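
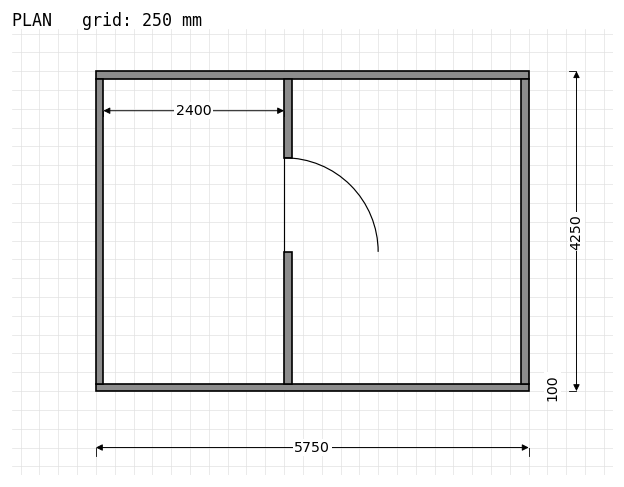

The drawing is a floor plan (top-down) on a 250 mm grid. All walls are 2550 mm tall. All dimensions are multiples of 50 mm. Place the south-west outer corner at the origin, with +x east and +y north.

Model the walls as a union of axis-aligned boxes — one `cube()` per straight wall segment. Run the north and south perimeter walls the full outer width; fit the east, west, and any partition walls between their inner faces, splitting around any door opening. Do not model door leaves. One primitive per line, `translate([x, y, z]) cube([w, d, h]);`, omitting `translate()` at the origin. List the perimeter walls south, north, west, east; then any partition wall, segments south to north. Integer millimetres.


cube([5750, 100, 2550]);
translate([0, 4150, 0]) cube([5750, 100, 2550]);
translate([0, 100, 0]) cube([100, 4050, 2550]);
translate([5650, 100, 0]) cube([100, 4050, 2550]);
translate([2500, 100, 0]) cube([100, 1750, 2550]);
translate([2500, 3100, 0]) cube([100, 1050, 2550]);


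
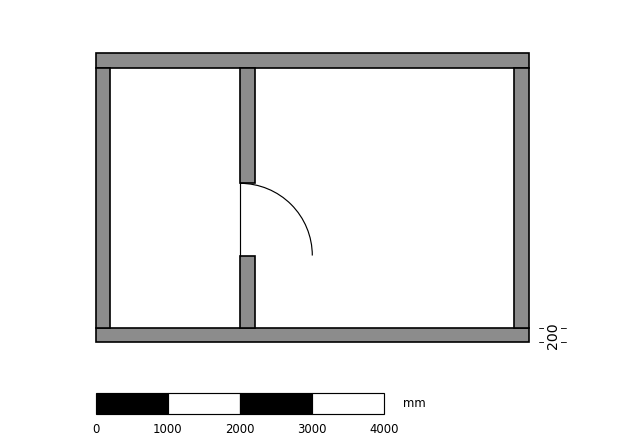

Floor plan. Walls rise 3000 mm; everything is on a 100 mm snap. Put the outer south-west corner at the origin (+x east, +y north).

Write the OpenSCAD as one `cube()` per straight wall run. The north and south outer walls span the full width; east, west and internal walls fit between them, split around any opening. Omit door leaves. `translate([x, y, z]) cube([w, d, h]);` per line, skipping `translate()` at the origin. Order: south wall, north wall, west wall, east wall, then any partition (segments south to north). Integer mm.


cube([6000, 200, 3000]);
translate([0, 3800, 0]) cube([6000, 200, 3000]);
translate([0, 200, 0]) cube([200, 3600, 3000]);
translate([5800, 200, 0]) cube([200, 3600, 3000]);
translate([2000, 200, 0]) cube([200, 1000, 3000]);
translate([2000, 2200, 0]) cube([200, 1600, 3000]);


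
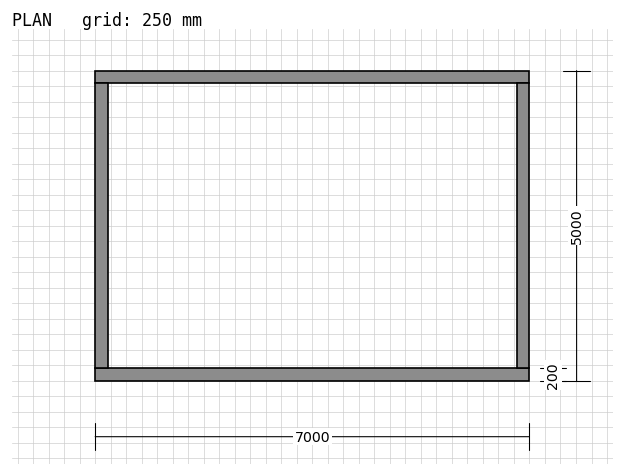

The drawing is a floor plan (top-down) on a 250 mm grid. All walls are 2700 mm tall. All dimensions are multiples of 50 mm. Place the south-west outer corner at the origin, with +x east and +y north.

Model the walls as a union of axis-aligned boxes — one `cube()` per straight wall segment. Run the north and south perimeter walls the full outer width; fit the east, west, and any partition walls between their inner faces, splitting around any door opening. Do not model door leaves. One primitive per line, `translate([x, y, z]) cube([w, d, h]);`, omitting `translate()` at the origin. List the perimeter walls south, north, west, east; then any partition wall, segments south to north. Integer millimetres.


cube([7000, 200, 2700]);
translate([0, 4800, 0]) cube([7000, 200, 2700]);
translate([0, 200, 0]) cube([200, 4600, 2700]);
translate([6800, 200, 0]) cube([200, 4600, 2700]);


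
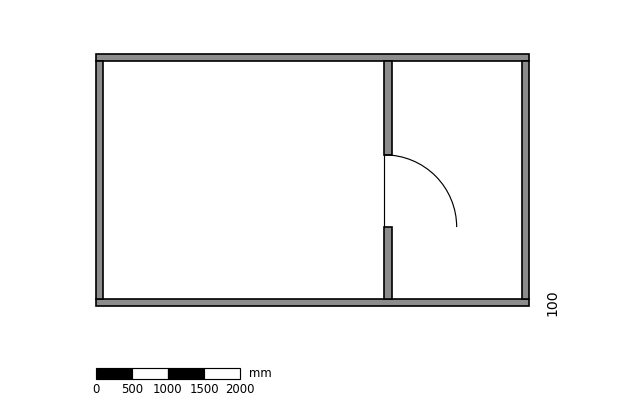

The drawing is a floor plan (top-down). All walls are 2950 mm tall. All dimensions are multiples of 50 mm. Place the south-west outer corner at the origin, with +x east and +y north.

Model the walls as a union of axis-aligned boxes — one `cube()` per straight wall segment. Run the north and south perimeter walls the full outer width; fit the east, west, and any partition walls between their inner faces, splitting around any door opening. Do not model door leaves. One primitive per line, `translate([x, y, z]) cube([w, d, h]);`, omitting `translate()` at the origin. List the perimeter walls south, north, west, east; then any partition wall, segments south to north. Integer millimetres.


cube([6000, 100, 2950]);
translate([0, 3400, 0]) cube([6000, 100, 2950]);
translate([0, 100, 0]) cube([100, 3300, 2950]);
translate([5900, 100, 0]) cube([100, 3300, 2950]);
translate([4000, 100, 0]) cube([100, 1000, 2950]);
translate([4000, 2100, 0]) cube([100, 1300, 2950]);


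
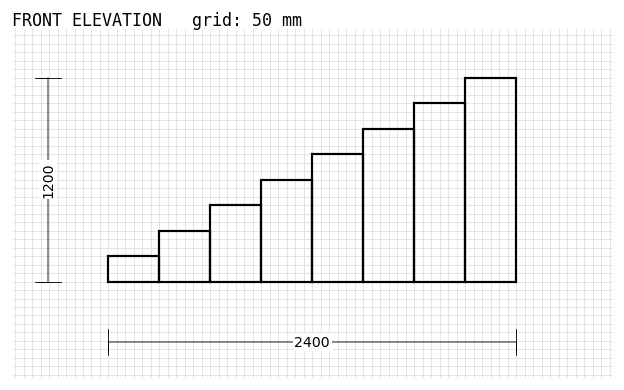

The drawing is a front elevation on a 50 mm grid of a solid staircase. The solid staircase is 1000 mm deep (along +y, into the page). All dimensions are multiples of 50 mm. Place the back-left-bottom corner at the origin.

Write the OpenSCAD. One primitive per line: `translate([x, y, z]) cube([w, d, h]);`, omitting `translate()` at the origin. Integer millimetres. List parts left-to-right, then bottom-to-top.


cube([300, 1000, 150]);
translate([300, 0, 0]) cube([300, 1000, 300]);
translate([600, 0, 0]) cube([300, 1000, 450]);
translate([900, 0, 0]) cube([300, 1000, 600]);
translate([1200, 0, 0]) cube([300, 1000, 750]);
translate([1500, 0, 0]) cube([300, 1000, 900]);
translate([1800, 0, 0]) cube([300, 1000, 1050]);
translate([2100, 0, 0]) cube([300, 1000, 1200]);


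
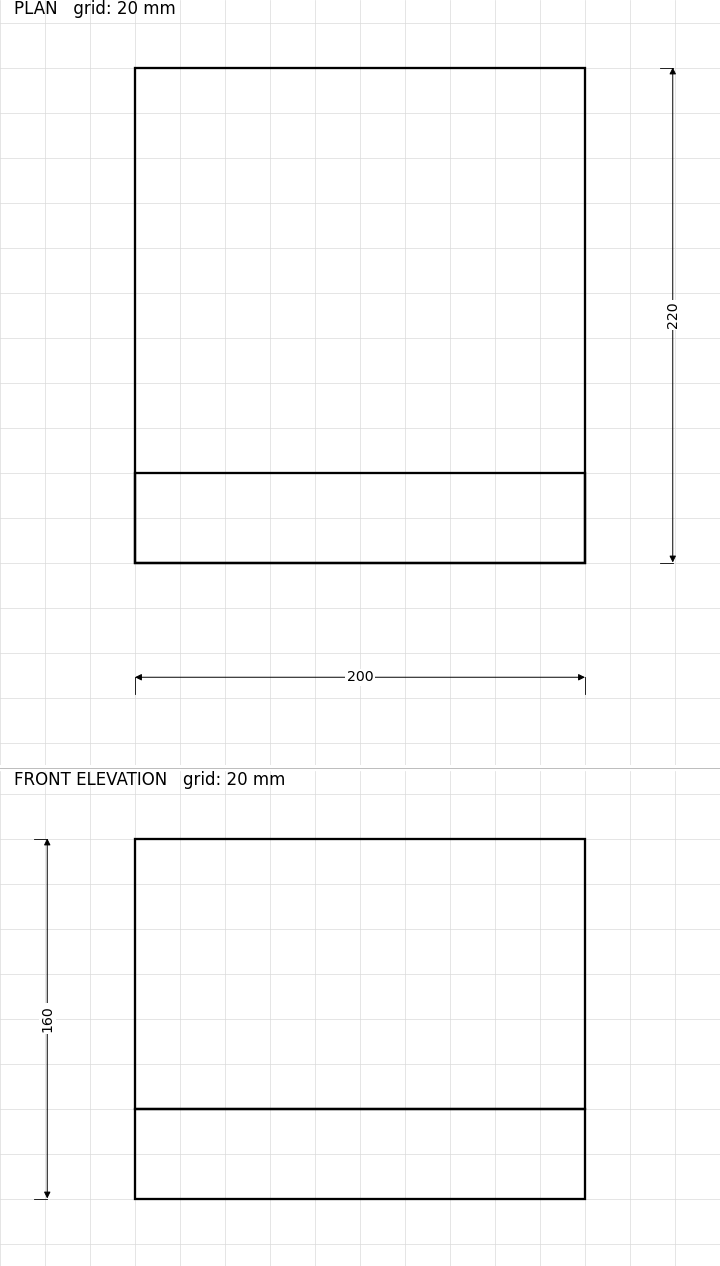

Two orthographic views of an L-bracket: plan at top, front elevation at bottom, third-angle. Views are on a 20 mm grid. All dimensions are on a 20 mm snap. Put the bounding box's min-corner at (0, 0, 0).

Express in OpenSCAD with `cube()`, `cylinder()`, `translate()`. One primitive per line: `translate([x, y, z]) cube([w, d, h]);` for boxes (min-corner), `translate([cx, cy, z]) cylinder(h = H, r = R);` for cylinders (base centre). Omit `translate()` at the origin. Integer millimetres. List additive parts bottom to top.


cube([200, 220, 40]);
translate([0, 0, 40]) cube([200, 40, 120]);


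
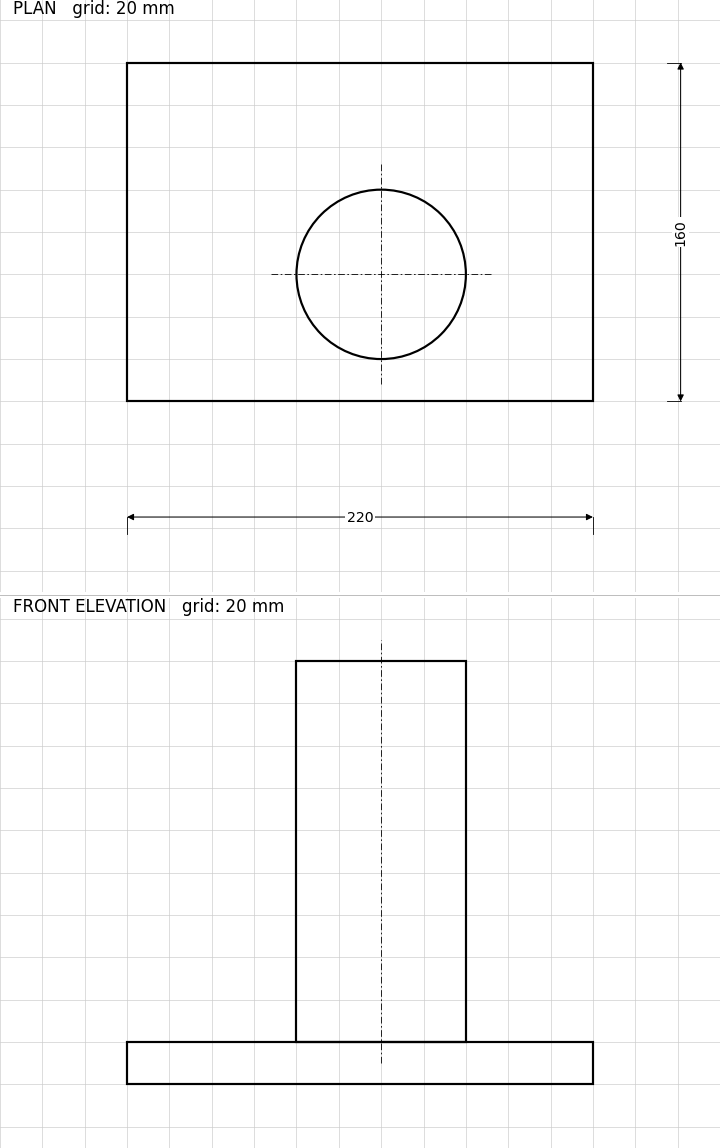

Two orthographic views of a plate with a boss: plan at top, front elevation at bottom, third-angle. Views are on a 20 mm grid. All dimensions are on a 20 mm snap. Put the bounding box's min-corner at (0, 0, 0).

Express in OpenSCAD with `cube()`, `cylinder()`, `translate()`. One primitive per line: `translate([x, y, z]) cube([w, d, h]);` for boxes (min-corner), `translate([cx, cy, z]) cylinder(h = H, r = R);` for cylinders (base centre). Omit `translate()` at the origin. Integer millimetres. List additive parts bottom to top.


cube([220, 160, 20]);
translate([120, 60, 20]) cylinder(h = 180, r = 40);


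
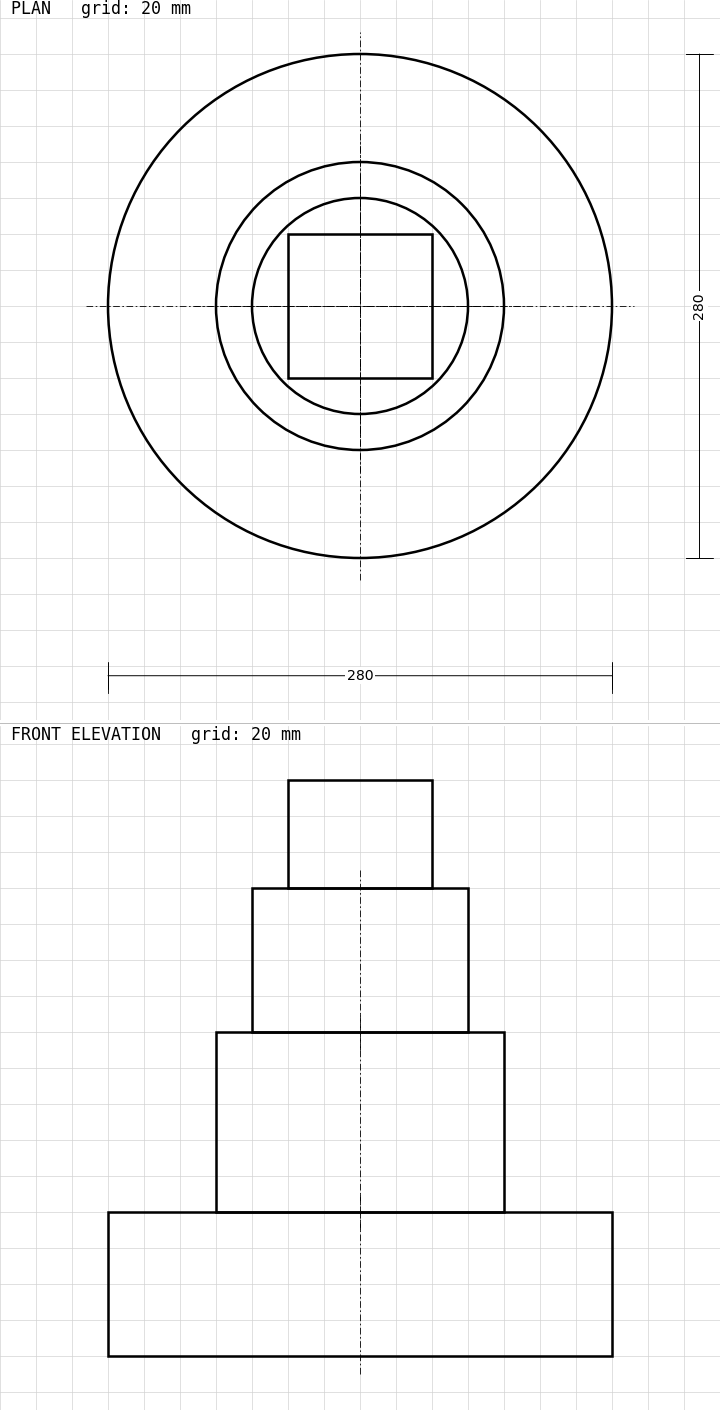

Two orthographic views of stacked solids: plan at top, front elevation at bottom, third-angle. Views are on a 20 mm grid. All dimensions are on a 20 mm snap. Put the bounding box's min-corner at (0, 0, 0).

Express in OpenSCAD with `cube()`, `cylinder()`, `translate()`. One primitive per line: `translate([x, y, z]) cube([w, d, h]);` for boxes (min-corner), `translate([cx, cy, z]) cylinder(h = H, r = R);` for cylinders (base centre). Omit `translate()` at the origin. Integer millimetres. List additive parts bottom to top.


translate([140, 140, 0]) cylinder(h = 80, r = 140);
translate([140, 140, 80]) cylinder(h = 100, r = 80);
translate([140, 140, 180]) cylinder(h = 80, r = 60);
translate([100, 100, 260]) cube([80, 80, 60]);


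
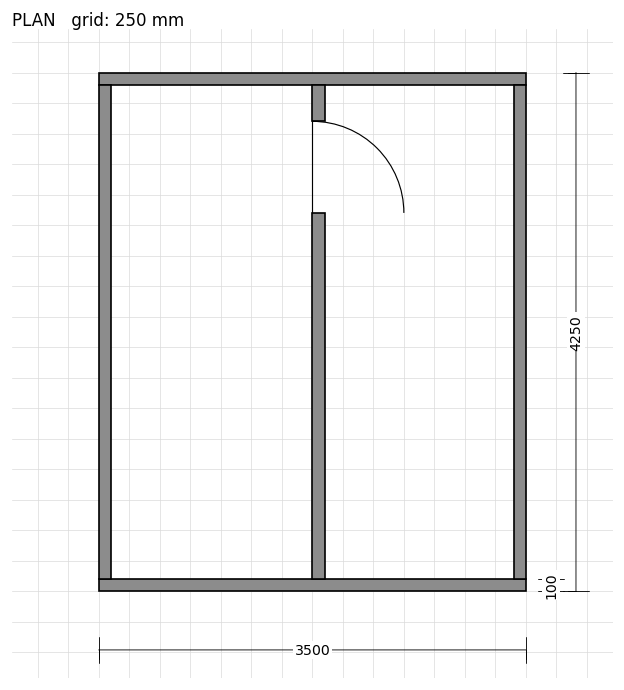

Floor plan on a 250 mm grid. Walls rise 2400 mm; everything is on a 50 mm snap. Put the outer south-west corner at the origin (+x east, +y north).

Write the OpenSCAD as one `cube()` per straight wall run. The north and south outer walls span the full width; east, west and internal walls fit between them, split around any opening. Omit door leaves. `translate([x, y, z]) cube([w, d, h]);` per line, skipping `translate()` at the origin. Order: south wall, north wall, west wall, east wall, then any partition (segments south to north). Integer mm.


cube([3500, 100, 2400]);
translate([0, 4150, 0]) cube([3500, 100, 2400]);
translate([0, 100, 0]) cube([100, 4050, 2400]);
translate([3400, 100, 0]) cube([100, 4050, 2400]);
translate([1750, 100, 0]) cube([100, 3000, 2400]);
translate([1750, 3850, 0]) cube([100, 300, 2400]);


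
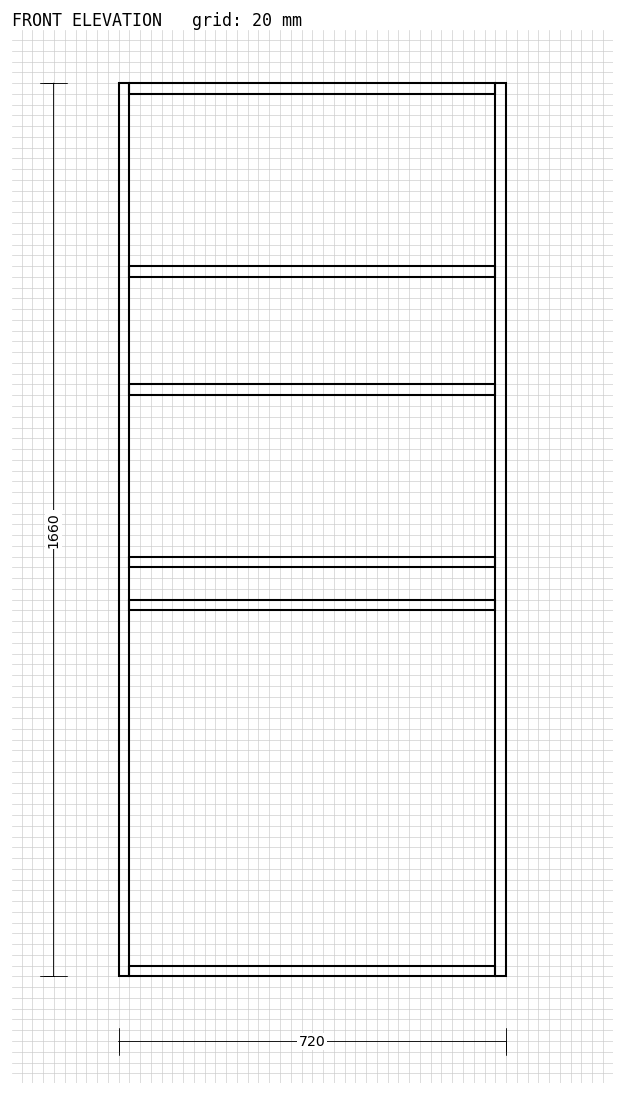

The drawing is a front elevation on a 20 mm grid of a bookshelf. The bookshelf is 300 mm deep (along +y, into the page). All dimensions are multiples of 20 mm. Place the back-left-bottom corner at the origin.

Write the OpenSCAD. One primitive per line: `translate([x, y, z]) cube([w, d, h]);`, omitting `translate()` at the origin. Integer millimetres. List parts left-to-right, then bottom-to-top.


cube([20, 300, 1660]);
translate([20, 0, 0]) cube([680, 300, 20]);
translate([20, 0, 680]) cube([680, 300, 20]);
translate([20, 0, 760]) cube([680, 300, 20]);
translate([20, 0, 1080]) cube([680, 300, 20]);
translate([20, 0, 1300]) cube([680, 300, 20]);
translate([20, 0, 1640]) cube([680, 300, 20]);
translate([700, 0, 0]) cube([20, 300, 1660]);


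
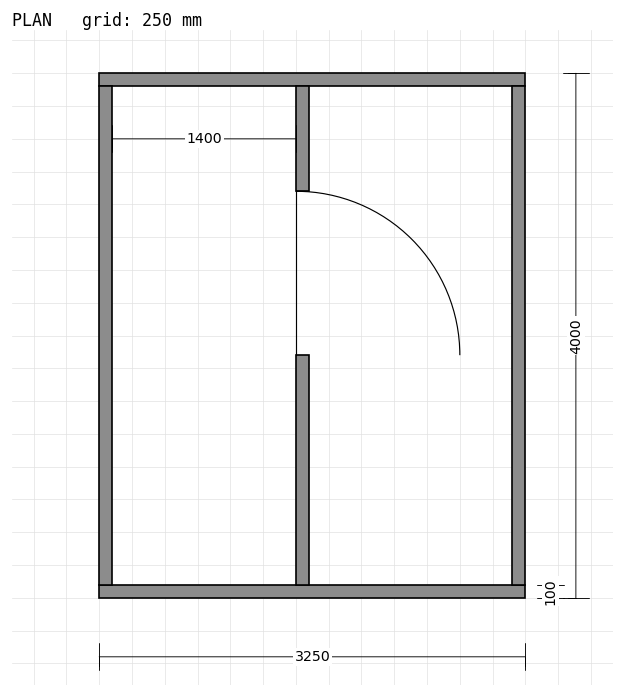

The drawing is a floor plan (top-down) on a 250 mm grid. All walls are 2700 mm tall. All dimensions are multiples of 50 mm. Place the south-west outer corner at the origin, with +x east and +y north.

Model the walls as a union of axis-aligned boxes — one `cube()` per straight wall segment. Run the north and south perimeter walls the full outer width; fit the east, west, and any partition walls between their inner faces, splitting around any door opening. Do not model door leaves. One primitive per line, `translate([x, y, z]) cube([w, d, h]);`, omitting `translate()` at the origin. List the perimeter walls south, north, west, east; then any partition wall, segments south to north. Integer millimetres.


cube([3250, 100, 2700]);
translate([0, 3900, 0]) cube([3250, 100, 2700]);
translate([0, 100, 0]) cube([100, 3800, 2700]);
translate([3150, 100, 0]) cube([100, 3800, 2700]);
translate([1500, 100, 0]) cube([100, 1750, 2700]);
translate([1500, 3100, 0]) cube([100, 800, 2700]);


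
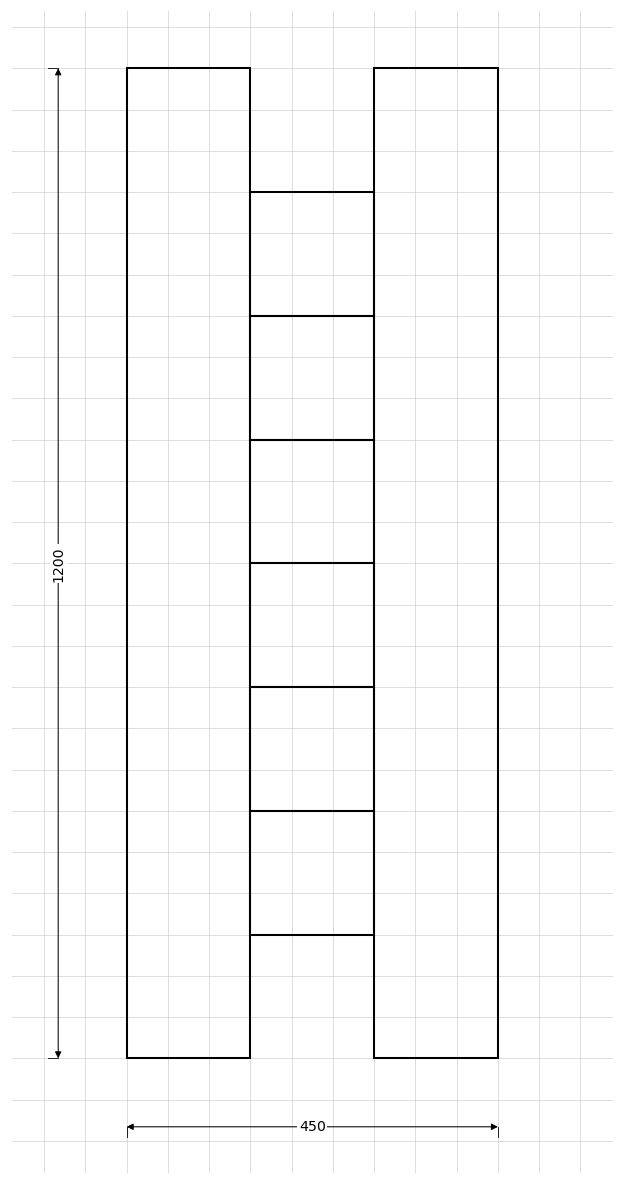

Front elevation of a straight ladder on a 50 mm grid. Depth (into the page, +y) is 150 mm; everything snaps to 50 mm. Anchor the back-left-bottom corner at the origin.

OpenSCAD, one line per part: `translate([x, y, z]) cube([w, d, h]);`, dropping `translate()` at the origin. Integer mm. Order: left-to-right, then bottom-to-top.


cube([150, 150, 1200]);
translate([150, 0, 150]) cube([150, 150, 150]);
translate([150, 0, 300]) cube([150, 150, 150]);
translate([150, 0, 450]) cube([150, 150, 150]);
translate([150, 0, 600]) cube([150, 150, 150]);
translate([150, 0, 750]) cube([150, 150, 150]);
translate([150, 0, 900]) cube([150, 150, 150]);
translate([300, 0, 0]) cube([150, 150, 1200]);


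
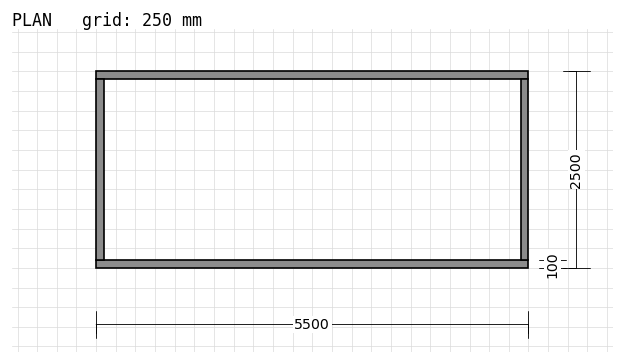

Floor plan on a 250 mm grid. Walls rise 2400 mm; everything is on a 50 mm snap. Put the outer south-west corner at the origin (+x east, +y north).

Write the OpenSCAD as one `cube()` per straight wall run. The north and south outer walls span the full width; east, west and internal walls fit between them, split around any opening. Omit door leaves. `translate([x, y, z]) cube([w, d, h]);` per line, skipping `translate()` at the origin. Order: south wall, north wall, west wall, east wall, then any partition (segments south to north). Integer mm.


cube([5500, 100, 2400]);
translate([0, 2400, 0]) cube([5500, 100, 2400]);
translate([0, 100, 0]) cube([100, 2300, 2400]);
translate([5400, 100, 0]) cube([100, 2300, 2400]);


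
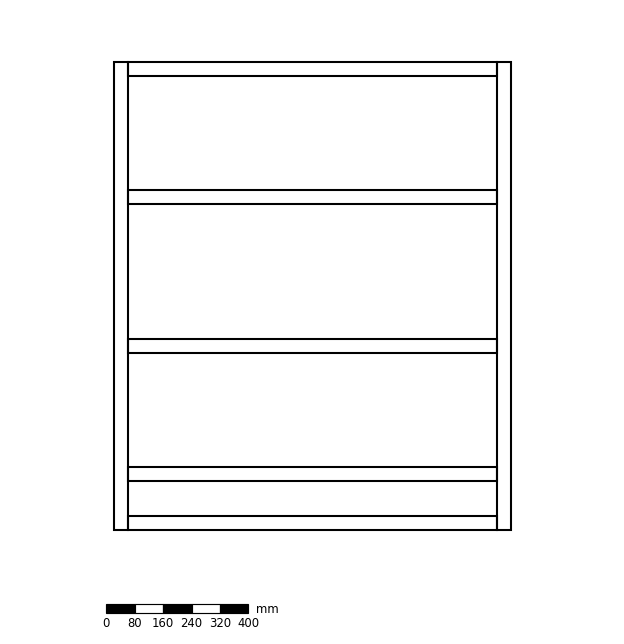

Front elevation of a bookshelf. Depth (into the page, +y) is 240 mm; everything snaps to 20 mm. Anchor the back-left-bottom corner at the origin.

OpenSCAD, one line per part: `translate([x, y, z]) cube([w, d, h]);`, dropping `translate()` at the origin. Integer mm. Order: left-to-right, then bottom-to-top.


cube([40, 240, 1320]);
translate([40, 0, 0]) cube([1040, 240, 40]);
translate([40, 0, 140]) cube([1040, 240, 40]);
translate([40, 0, 500]) cube([1040, 240, 40]);
translate([40, 0, 920]) cube([1040, 240, 40]);
translate([40, 0, 1280]) cube([1040, 240, 40]);
translate([1080, 0, 0]) cube([40, 240, 1320]);


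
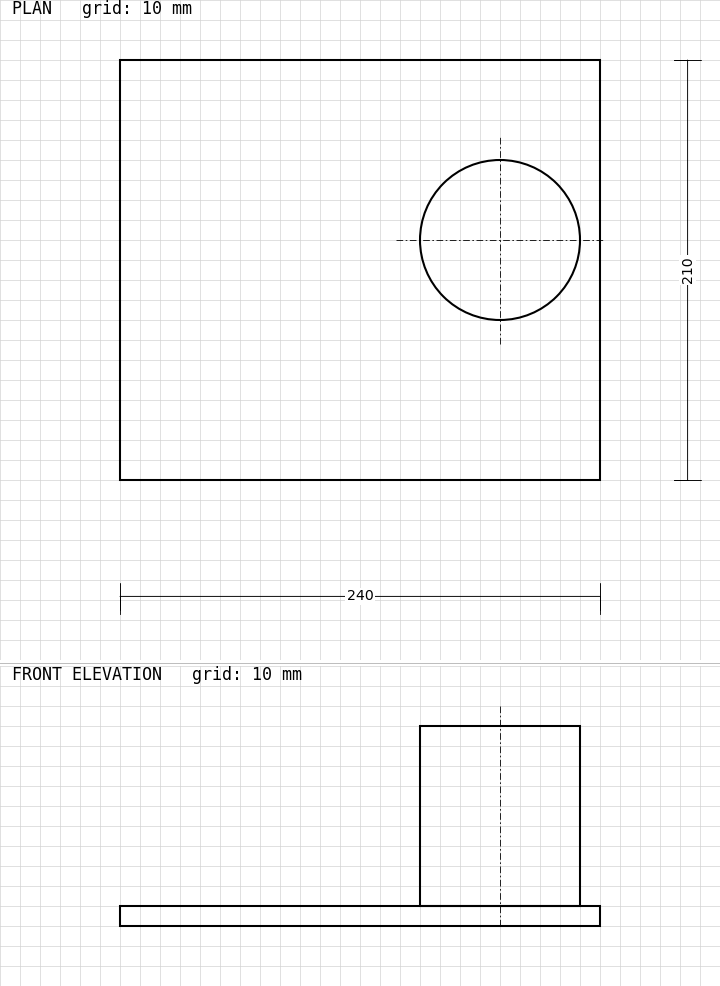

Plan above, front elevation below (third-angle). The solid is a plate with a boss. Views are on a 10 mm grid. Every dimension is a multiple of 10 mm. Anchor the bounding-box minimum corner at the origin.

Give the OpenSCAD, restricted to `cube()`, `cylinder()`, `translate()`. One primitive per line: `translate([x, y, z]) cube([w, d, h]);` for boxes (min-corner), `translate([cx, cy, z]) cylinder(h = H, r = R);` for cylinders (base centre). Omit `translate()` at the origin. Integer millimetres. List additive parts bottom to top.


cube([240, 210, 10]);
translate([190, 120, 10]) cylinder(h = 90, r = 40);


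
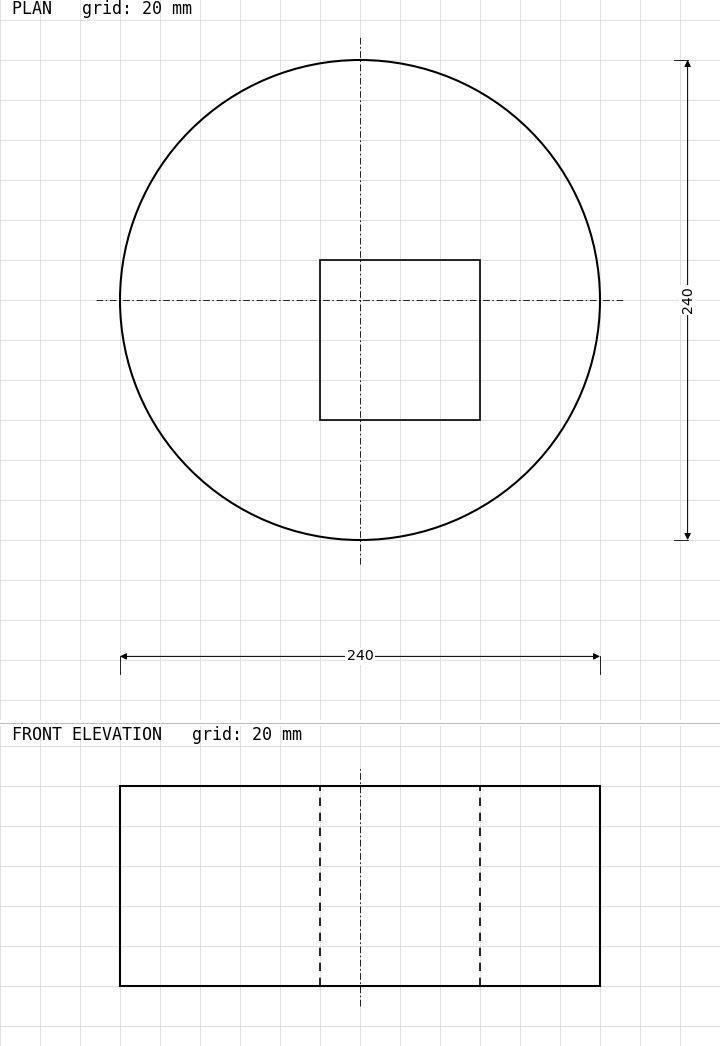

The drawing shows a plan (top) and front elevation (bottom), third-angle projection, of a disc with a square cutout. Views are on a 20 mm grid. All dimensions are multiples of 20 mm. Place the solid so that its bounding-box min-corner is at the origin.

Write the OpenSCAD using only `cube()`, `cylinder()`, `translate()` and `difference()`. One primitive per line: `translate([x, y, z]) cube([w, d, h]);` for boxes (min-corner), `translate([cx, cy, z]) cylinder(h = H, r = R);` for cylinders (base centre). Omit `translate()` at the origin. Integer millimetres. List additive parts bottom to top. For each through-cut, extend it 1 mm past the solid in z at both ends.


difference() {
  translate([120, 120, 0]) cylinder(h = 100, r = 120);
  translate([100, 60, -1]) cube([80, 80, 102]);
}


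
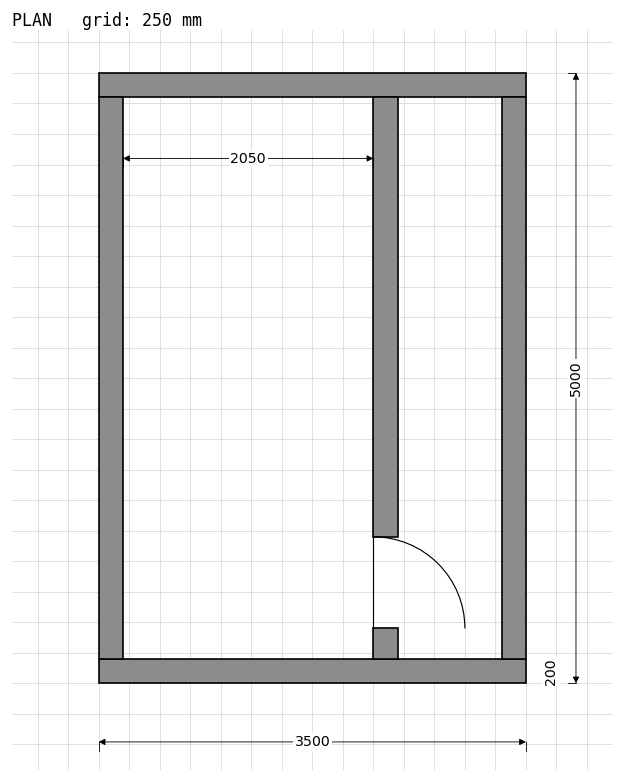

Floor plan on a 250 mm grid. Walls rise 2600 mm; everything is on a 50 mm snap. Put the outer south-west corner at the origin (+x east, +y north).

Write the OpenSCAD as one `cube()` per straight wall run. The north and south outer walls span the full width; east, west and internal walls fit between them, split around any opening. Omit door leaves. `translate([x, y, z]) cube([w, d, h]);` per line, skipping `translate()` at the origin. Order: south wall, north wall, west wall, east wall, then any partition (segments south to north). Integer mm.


cube([3500, 200, 2600]);
translate([0, 4800, 0]) cube([3500, 200, 2600]);
translate([0, 200, 0]) cube([200, 4600, 2600]);
translate([3300, 200, 0]) cube([200, 4600, 2600]);
translate([2250, 200, 0]) cube([200, 250, 2600]);
translate([2250, 1200, 0]) cube([200, 3600, 2600]);


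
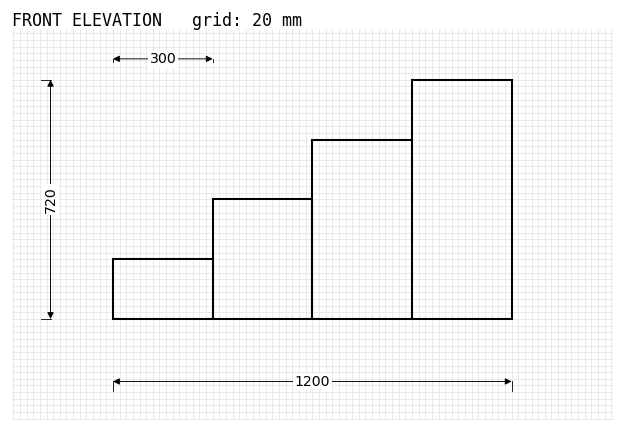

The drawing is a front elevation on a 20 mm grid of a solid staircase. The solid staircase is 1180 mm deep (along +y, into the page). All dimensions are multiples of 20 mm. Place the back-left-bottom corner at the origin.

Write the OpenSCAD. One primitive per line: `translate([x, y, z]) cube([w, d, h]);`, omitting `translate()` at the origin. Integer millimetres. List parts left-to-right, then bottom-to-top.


cube([300, 1180, 180]);
translate([300, 0, 0]) cube([300, 1180, 360]);
translate([600, 0, 0]) cube([300, 1180, 540]);
translate([900, 0, 0]) cube([300, 1180, 720]);


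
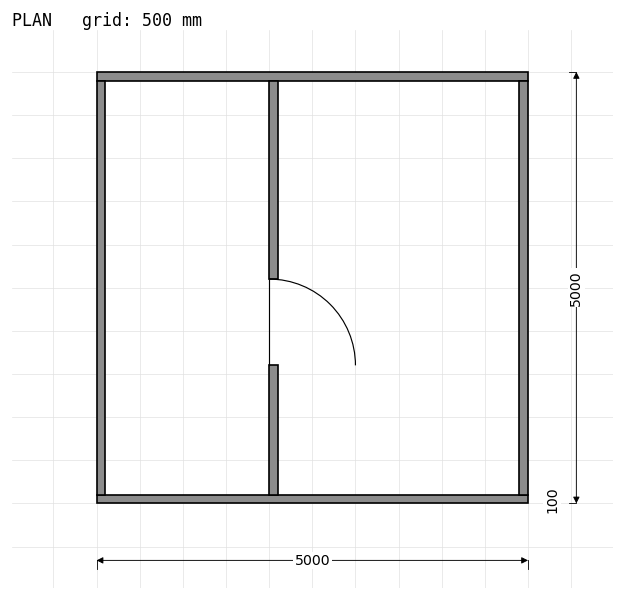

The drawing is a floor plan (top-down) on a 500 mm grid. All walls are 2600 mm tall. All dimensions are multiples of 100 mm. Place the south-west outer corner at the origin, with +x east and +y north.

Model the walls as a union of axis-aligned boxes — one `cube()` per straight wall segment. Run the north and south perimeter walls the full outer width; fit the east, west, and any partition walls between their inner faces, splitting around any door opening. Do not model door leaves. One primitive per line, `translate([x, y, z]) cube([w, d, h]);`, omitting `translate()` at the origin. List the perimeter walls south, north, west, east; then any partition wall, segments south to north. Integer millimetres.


cube([5000, 100, 2600]);
translate([0, 4900, 0]) cube([5000, 100, 2600]);
translate([0, 100, 0]) cube([100, 4800, 2600]);
translate([4900, 100, 0]) cube([100, 4800, 2600]);
translate([2000, 100, 0]) cube([100, 1500, 2600]);
translate([2000, 2600, 0]) cube([100, 2300, 2600]);


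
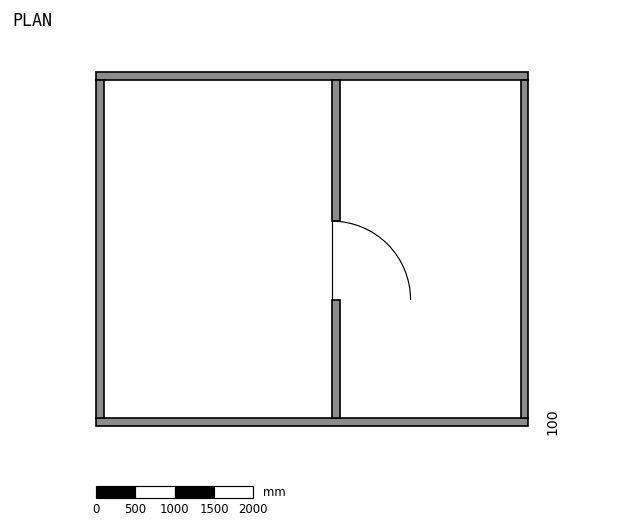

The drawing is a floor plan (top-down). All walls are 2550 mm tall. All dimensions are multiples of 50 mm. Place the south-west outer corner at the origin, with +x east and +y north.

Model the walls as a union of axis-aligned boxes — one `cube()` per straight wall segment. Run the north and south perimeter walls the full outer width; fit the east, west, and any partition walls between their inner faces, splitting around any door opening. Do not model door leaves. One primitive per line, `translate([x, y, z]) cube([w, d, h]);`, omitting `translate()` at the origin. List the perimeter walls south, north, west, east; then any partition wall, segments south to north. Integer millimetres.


cube([5500, 100, 2550]);
translate([0, 4400, 0]) cube([5500, 100, 2550]);
translate([0, 100, 0]) cube([100, 4300, 2550]);
translate([5400, 100, 0]) cube([100, 4300, 2550]);
translate([3000, 100, 0]) cube([100, 1500, 2550]);
translate([3000, 2600, 0]) cube([100, 1800, 2550]);


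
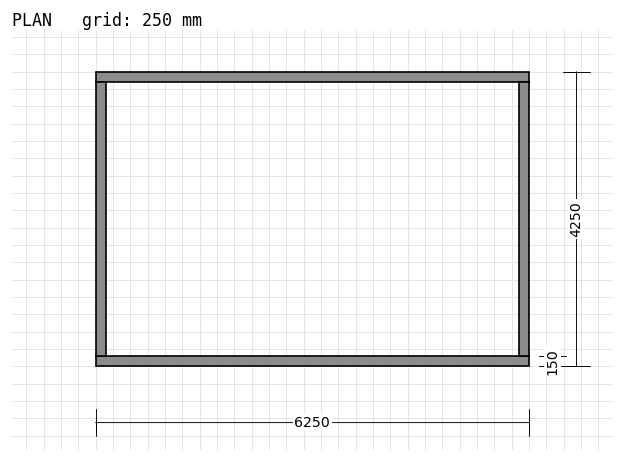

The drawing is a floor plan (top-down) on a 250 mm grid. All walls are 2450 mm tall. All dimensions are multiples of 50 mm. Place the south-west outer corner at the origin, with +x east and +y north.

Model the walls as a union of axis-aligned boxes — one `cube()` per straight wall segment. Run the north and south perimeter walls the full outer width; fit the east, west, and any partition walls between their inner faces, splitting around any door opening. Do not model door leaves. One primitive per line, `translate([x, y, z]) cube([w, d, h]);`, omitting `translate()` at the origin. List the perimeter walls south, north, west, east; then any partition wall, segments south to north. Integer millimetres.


cube([6250, 150, 2450]);
translate([0, 4100, 0]) cube([6250, 150, 2450]);
translate([0, 150, 0]) cube([150, 3950, 2450]);
translate([6100, 150, 0]) cube([150, 3950, 2450]);


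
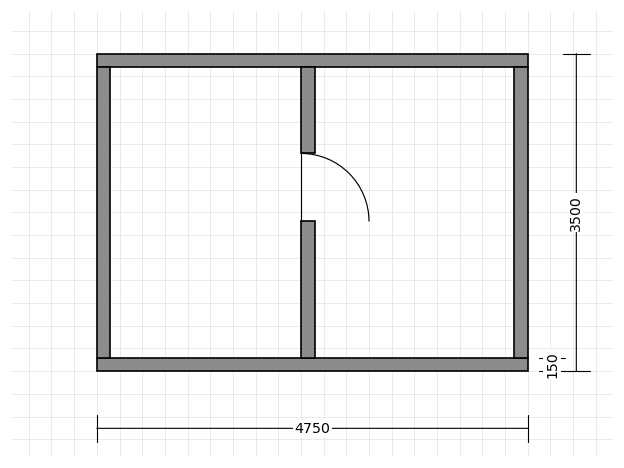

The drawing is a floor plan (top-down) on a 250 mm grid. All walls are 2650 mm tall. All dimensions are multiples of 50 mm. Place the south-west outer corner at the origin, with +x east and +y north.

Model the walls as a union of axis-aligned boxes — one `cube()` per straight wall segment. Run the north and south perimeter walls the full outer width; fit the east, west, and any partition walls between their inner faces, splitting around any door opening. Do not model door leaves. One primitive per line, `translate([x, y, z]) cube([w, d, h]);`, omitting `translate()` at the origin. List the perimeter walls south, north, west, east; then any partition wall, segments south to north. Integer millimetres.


cube([4750, 150, 2650]);
translate([0, 3350, 0]) cube([4750, 150, 2650]);
translate([0, 150, 0]) cube([150, 3200, 2650]);
translate([4600, 150, 0]) cube([150, 3200, 2650]);
translate([2250, 150, 0]) cube([150, 1500, 2650]);
translate([2250, 2400, 0]) cube([150, 950, 2650]);


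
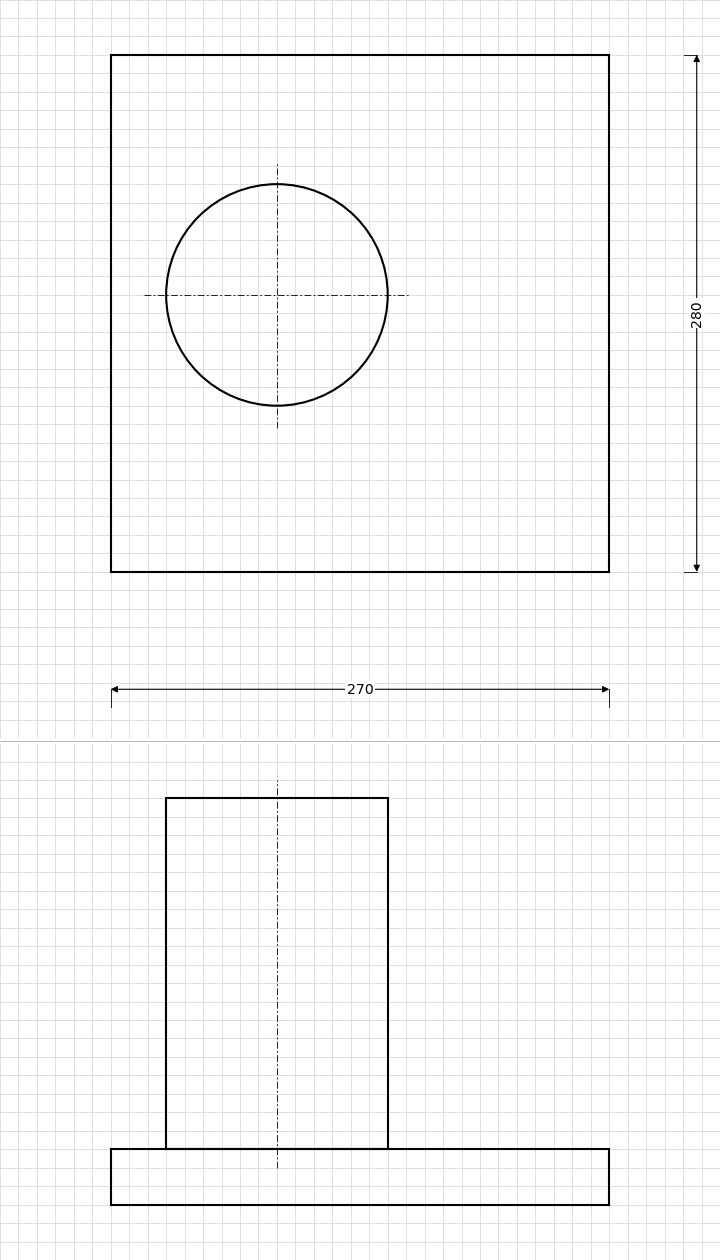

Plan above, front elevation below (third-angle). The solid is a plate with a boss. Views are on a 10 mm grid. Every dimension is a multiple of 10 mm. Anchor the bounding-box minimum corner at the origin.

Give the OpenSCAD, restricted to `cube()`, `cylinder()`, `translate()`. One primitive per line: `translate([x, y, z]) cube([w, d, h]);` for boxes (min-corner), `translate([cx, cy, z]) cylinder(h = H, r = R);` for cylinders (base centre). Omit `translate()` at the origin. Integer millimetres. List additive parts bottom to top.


cube([270, 280, 30]);
translate([90, 150, 30]) cylinder(h = 190, r = 60);


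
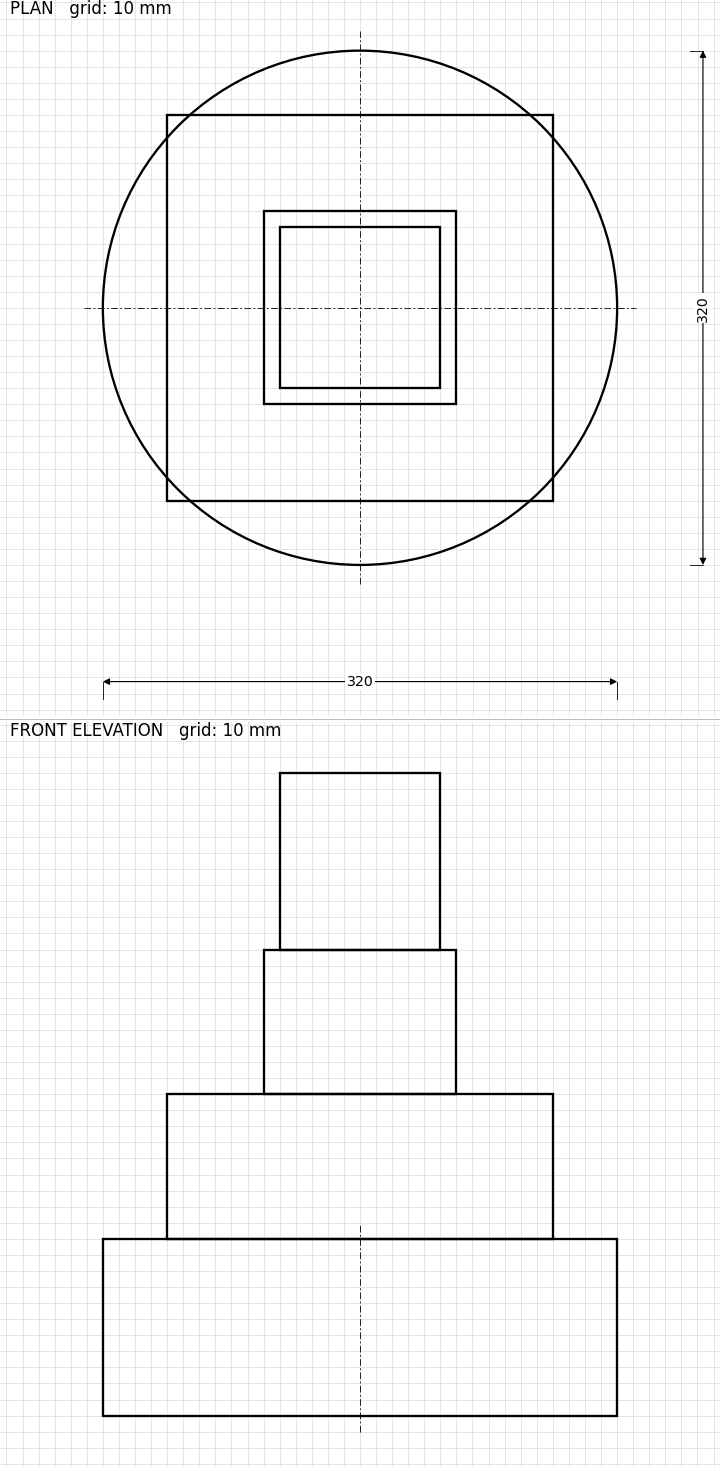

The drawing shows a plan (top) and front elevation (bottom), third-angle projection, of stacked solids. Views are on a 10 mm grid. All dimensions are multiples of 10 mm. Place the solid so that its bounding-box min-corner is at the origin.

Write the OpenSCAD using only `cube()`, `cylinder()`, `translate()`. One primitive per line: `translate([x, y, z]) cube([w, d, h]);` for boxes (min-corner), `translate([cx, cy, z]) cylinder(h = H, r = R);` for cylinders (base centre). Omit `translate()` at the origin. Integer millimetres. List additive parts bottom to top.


translate([160, 160, 0]) cylinder(h = 110, r = 160);
translate([40, 40, 110]) cube([240, 240, 90]);
translate([100, 100, 200]) cube([120, 120, 90]);
translate([110, 110, 290]) cube([100, 100, 110]);


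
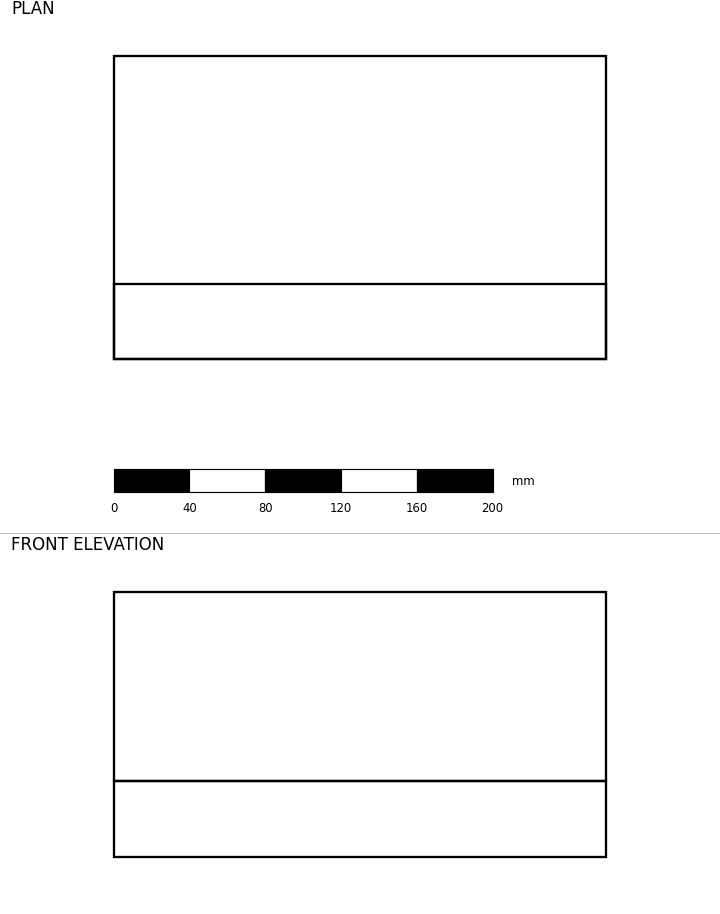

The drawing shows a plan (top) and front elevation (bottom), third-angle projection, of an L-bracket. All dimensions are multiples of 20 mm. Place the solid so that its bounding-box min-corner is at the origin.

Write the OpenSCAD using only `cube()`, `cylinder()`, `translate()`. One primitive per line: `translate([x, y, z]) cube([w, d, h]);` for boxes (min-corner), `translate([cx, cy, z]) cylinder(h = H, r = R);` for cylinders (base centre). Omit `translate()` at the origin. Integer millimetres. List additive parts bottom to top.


cube([260, 160, 40]);
translate([0, 0, 40]) cube([260, 40, 100]);


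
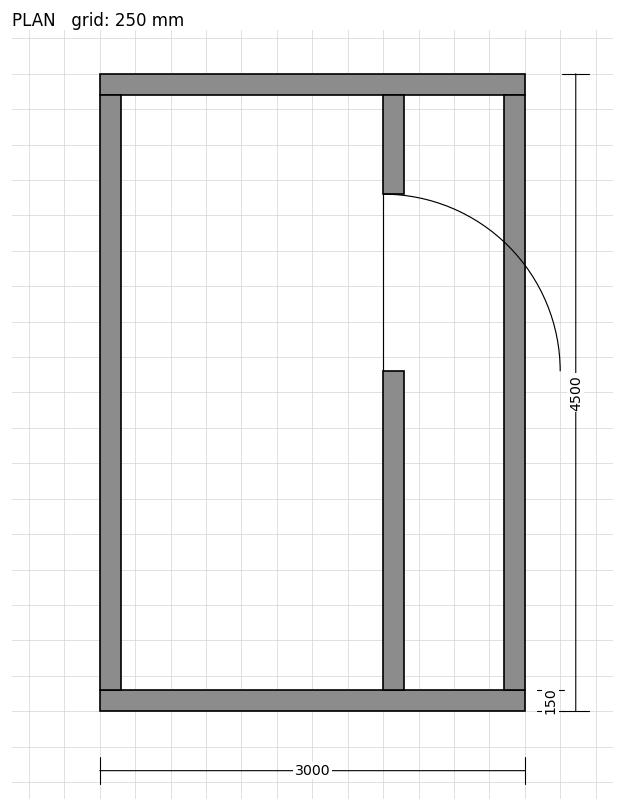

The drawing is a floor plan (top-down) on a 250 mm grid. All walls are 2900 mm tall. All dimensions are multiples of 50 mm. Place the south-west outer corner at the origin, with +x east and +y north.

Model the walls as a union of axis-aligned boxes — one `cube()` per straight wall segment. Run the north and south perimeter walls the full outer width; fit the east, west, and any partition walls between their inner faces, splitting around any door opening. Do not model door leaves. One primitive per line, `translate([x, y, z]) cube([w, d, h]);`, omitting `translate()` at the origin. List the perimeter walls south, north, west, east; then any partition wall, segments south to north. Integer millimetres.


cube([3000, 150, 2900]);
translate([0, 4350, 0]) cube([3000, 150, 2900]);
translate([0, 150, 0]) cube([150, 4200, 2900]);
translate([2850, 150, 0]) cube([150, 4200, 2900]);
translate([2000, 150, 0]) cube([150, 2250, 2900]);
translate([2000, 3650, 0]) cube([150, 700, 2900]);


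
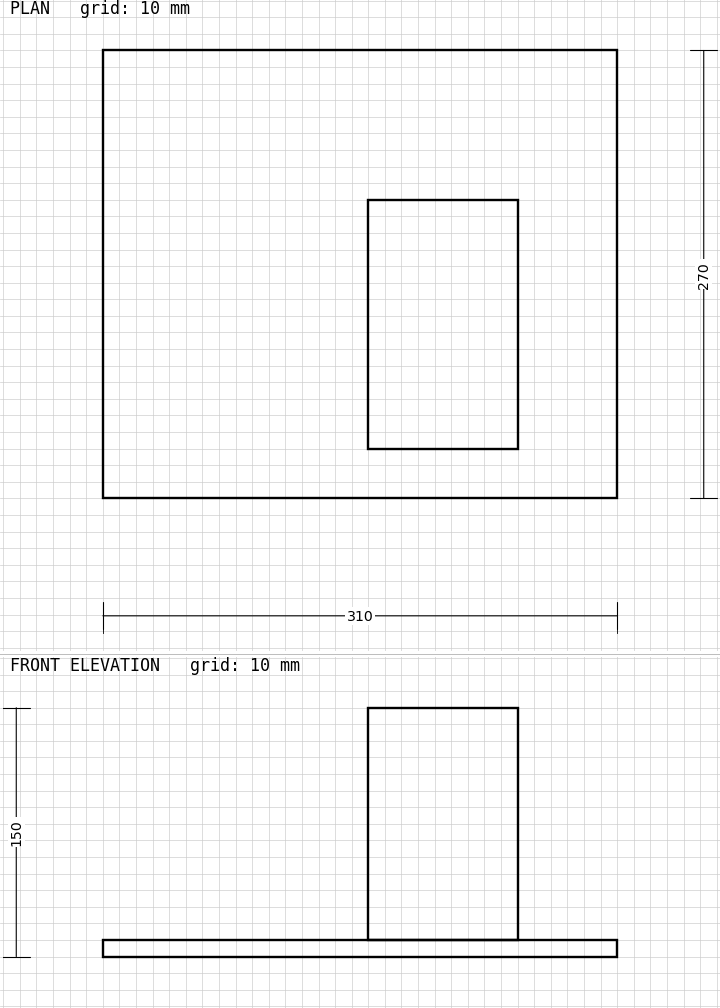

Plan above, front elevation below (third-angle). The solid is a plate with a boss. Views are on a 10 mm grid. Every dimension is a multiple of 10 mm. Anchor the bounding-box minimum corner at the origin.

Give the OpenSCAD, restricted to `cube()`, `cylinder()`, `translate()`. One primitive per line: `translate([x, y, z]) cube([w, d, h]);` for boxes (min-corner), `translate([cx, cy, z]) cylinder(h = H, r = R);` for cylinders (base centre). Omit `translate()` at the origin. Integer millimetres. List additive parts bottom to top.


cube([310, 270, 10]);
translate([160, 30, 10]) cube([90, 150, 140]);


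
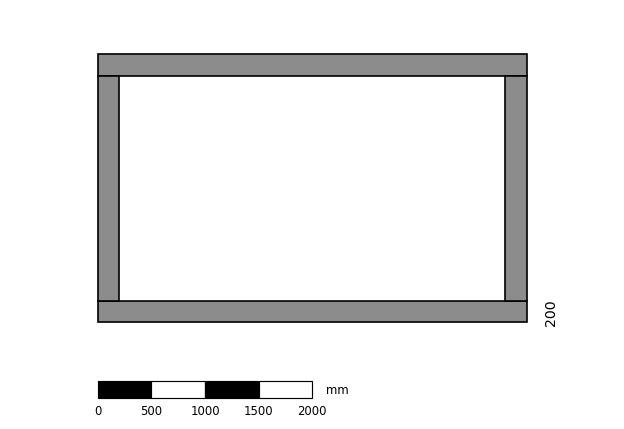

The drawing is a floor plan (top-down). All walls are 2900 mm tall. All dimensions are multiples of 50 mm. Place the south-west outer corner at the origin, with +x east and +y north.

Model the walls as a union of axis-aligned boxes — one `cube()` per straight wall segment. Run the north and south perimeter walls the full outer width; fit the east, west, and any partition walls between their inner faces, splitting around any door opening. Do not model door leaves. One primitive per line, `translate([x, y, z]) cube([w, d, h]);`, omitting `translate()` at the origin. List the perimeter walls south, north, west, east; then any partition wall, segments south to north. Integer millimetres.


cube([4000, 200, 2900]);
translate([0, 2300, 0]) cube([4000, 200, 2900]);
translate([0, 200, 0]) cube([200, 2100, 2900]);
translate([3800, 200, 0]) cube([200, 2100, 2900]);


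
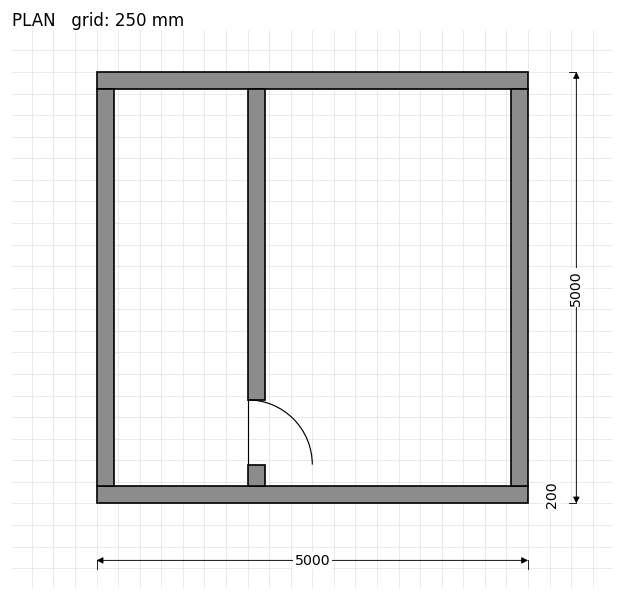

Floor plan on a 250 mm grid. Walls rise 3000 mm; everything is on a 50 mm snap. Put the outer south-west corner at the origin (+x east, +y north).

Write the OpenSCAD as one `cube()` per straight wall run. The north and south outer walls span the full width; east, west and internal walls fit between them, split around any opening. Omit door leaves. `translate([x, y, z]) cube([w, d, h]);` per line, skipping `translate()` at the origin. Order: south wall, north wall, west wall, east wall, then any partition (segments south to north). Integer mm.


cube([5000, 200, 3000]);
translate([0, 4800, 0]) cube([5000, 200, 3000]);
translate([0, 200, 0]) cube([200, 4600, 3000]);
translate([4800, 200, 0]) cube([200, 4600, 3000]);
translate([1750, 200, 0]) cube([200, 250, 3000]);
translate([1750, 1200, 0]) cube([200, 3600, 3000]);


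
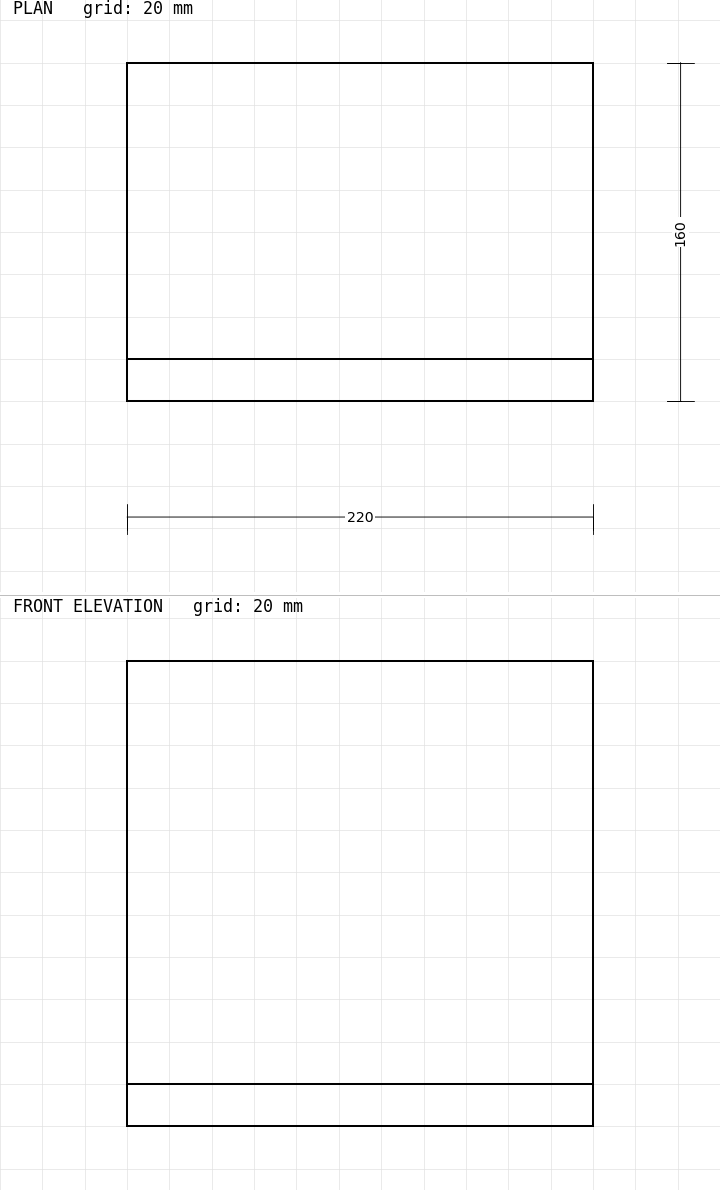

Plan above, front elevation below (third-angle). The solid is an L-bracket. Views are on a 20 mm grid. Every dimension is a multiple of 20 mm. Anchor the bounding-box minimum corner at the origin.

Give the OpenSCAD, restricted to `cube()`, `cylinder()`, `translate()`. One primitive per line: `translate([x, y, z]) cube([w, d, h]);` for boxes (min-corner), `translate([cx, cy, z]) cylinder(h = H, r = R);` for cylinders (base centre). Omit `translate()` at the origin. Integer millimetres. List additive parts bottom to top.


cube([220, 160, 20]);
translate([0, 0, 20]) cube([220, 20, 200]);


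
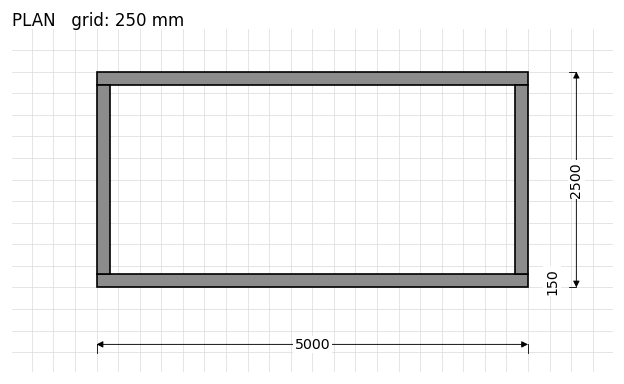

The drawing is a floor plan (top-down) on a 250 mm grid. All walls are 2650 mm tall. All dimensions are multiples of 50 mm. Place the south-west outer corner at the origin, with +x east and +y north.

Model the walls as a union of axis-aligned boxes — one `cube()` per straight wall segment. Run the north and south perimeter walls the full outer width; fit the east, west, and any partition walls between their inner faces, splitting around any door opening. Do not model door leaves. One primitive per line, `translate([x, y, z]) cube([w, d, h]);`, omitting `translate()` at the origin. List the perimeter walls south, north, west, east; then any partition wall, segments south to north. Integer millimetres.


cube([5000, 150, 2650]);
translate([0, 2350, 0]) cube([5000, 150, 2650]);
translate([0, 150, 0]) cube([150, 2200, 2650]);
translate([4850, 150, 0]) cube([150, 2200, 2650]);


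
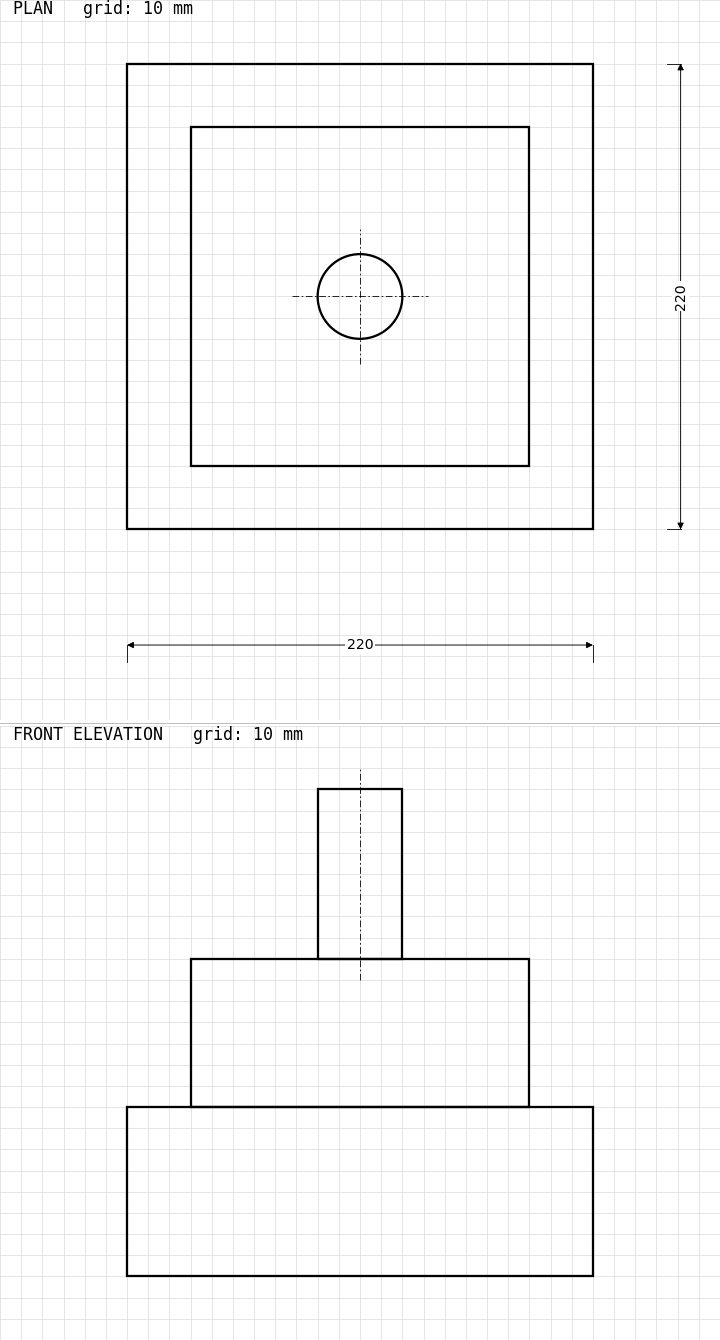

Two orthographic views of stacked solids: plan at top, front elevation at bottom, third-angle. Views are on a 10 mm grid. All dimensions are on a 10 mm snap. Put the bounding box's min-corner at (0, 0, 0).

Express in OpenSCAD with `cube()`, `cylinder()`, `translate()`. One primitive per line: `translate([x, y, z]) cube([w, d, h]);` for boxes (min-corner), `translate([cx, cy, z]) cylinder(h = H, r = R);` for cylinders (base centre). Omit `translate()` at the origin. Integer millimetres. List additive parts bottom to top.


cube([220, 220, 80]);
translate([30, 30, 80]) cube([160, 160, 70]);
translate([110, 110, 150]) cylinder(h = 80, r = 20);


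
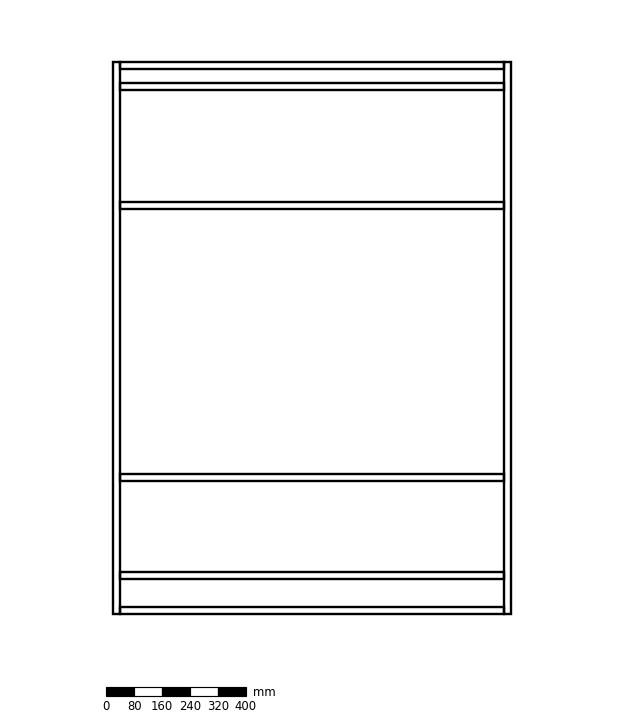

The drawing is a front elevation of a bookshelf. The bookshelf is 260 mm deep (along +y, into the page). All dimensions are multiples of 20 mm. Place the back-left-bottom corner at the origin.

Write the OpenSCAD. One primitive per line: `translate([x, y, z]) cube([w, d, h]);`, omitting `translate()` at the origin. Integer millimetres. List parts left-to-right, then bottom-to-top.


cube([20, 260, 1580]);
translate([20, 0, 0]) cube([1100, 260, 20]);
translate([20, 0, 100]) cube([1100, 260, 20]);
translate([20, 0, 380]) cube([1100, 260, 20]);
translate([20, 0, 1160]) cube([1100, 260, 20]);
translate([20, 0, 1500]) cube([1100, 260, 20]);
translate([20, 0, 1560]) cube([1100, 260, 20]);
translate([1120, 0, 0]) cube([20, 260, 1580]);


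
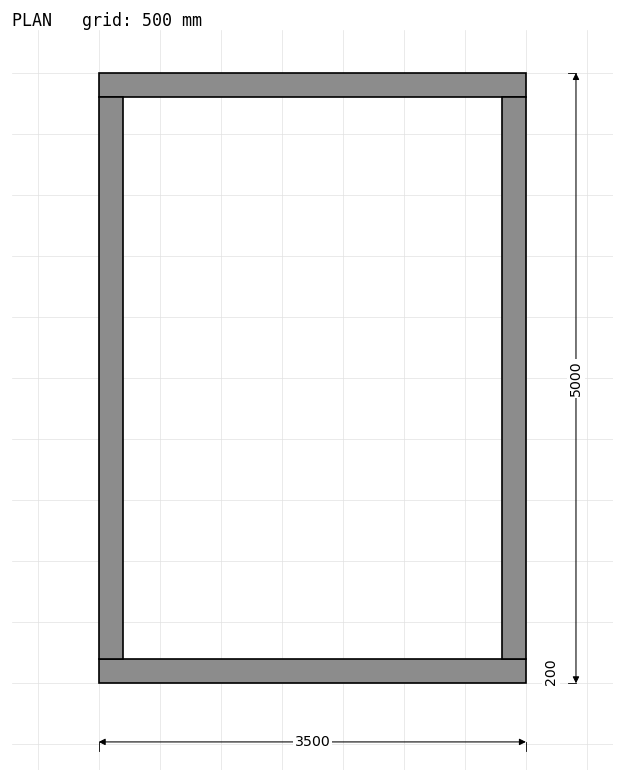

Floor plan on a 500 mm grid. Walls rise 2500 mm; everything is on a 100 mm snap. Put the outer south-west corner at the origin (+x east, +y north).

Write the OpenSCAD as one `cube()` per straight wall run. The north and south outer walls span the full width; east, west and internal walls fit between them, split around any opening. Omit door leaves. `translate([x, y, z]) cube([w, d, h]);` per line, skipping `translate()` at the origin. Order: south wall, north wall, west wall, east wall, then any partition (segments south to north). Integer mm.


cube([3500, 200, 2500]);
translate([0, 4800, 0]) cube([3500, 200, 2500]);
translate([0, 200, 0]) cube([200, 4600, 2500]);
translate([3300, 200, 0]) cube([200, 4600, 2500]);


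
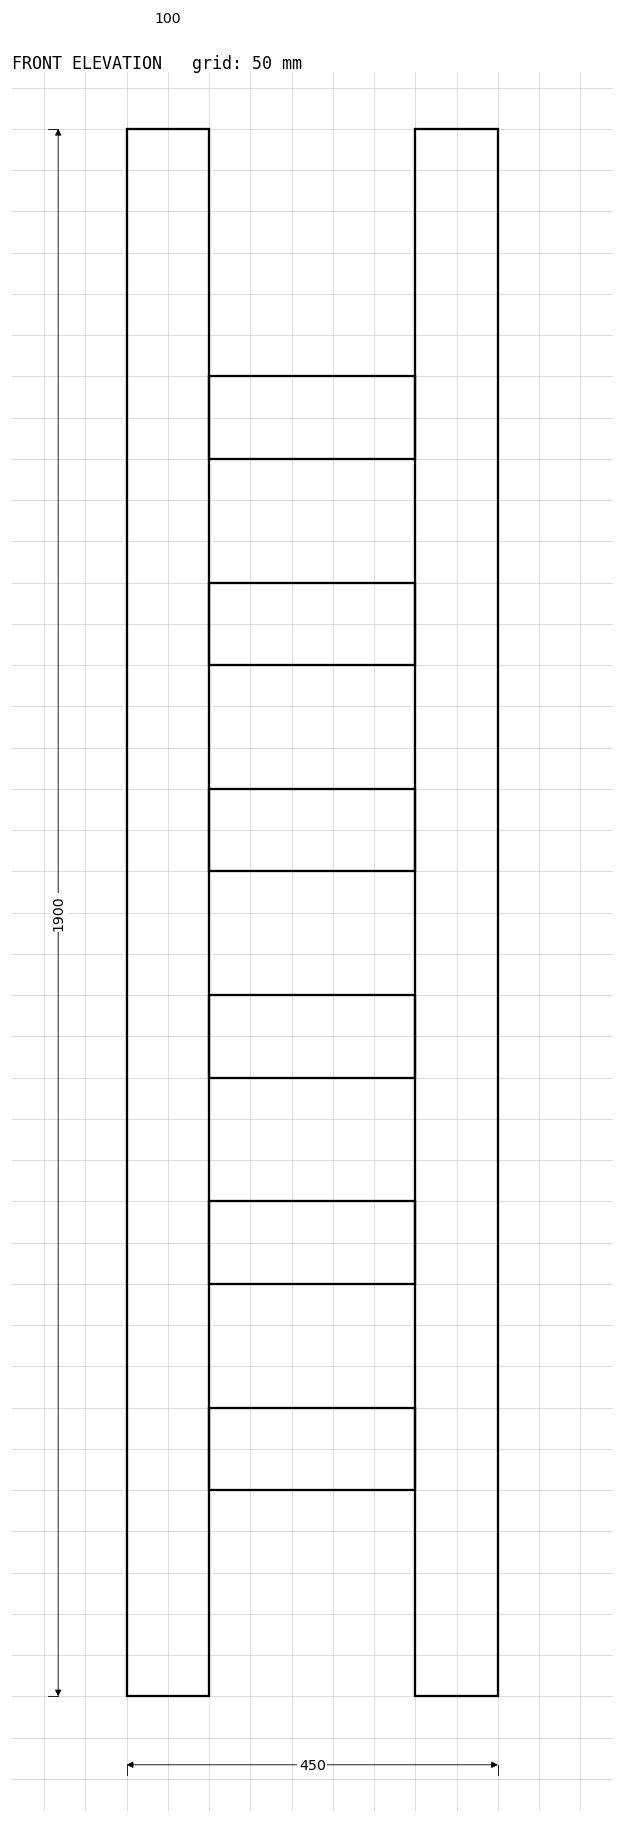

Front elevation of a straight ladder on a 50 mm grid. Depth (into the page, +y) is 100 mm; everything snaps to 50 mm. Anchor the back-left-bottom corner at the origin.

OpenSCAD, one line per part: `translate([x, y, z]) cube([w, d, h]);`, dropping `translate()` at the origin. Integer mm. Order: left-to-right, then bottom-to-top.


cube([100, 100, 1900]);
translate([100, 0, 250]) cube([250, 100, 100]);
translate([100, 0, 500]) cube([250, 100, 100]);
translate([100, 0, 750]) cube([250, 100, 100]);
translate([100, 0, 1000]) cube([250, 100, 100]);
translate([100, 0, 1250]) cube([250, 100, 100]);
translate([100, 0, 1500]) cube([250, 100, 100]);
translate([350, 0, 0]) cube([100, 100, 1900]);


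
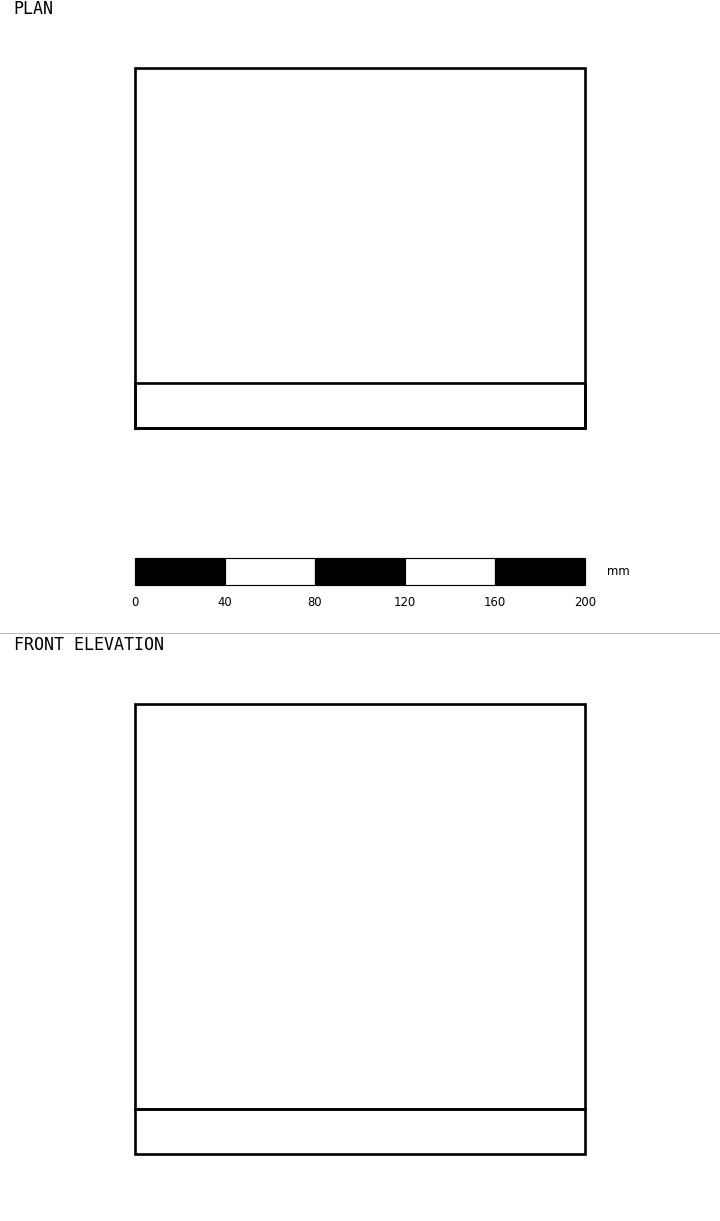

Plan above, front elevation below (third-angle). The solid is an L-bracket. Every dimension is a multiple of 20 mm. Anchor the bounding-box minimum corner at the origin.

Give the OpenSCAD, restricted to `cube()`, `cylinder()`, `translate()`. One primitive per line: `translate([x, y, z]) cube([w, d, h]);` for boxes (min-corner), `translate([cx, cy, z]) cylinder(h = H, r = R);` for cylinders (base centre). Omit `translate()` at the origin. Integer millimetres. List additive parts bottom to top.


cube([200, 160, 20]);
translate([0, 0, 20]) cube([200, 20, 180]);


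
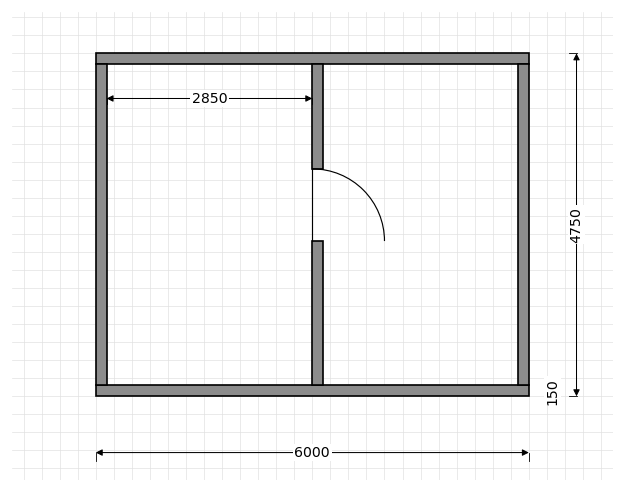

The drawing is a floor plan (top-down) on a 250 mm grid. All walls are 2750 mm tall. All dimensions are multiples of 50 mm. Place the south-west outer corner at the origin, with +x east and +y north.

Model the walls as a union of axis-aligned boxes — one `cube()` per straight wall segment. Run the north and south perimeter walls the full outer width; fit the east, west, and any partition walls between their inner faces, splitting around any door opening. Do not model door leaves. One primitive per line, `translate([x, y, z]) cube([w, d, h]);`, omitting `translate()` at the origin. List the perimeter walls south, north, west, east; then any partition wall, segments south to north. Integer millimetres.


cube([6000, 150, 2750]);
translate([0, 4600, 0]) cube([6000, 150, 2750]);
translate([0, 150, 0]) cube([150, 4450, 2750]);
translate([5850, 150, 0]) cube([150, 4450, 2750]);
translate([3000, 150, 0]) cube([150, 2000, 2750]);
translate([3000, 3150, 0]) cube([150, 1450, 2750]);


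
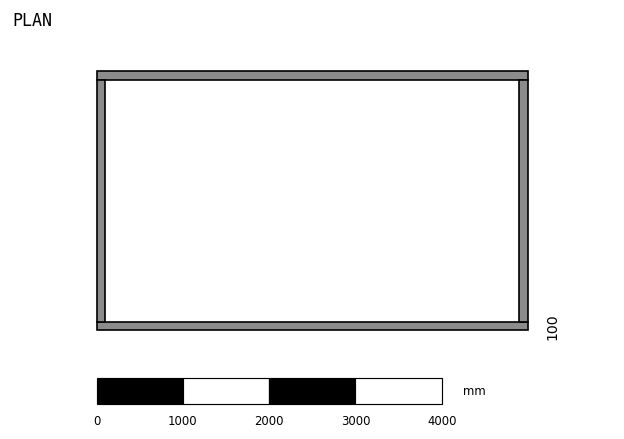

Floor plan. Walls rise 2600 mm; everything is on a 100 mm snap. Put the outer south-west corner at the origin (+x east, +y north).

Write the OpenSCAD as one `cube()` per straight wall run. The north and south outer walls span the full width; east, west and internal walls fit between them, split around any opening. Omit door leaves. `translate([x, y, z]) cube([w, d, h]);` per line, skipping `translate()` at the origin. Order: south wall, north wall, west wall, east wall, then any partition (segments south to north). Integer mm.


cube([5000, 100, 2600]);
translate([0, 2900, 0]) cube([5000, 100, 2600]);
translate([0, 100, 0]) cube([100, 2800, 2600]);
translate([4900, 100, 0]) cube([100, 2800, 2600]);
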